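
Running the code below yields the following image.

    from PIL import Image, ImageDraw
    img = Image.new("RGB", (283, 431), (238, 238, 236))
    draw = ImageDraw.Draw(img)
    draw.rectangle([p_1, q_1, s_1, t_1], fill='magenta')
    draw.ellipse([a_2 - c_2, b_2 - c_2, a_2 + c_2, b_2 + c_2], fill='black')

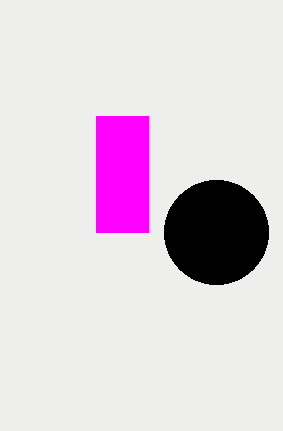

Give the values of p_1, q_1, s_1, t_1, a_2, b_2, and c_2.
p_1 = 96; q_1 = 116; s_1 = 148; t_1 = 232; a_2 = 216; b_2 = 232; c_2 = 52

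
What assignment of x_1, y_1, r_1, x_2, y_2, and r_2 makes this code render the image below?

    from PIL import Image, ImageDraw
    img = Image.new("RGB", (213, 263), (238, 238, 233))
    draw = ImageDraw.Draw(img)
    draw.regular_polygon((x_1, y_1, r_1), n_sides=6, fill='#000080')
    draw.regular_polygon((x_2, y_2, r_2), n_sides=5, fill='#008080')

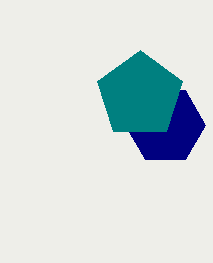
x_1 = 165
y_1 = 125
r_1 = 40
x_2 = 140
y_2 = 95
r_2 = 45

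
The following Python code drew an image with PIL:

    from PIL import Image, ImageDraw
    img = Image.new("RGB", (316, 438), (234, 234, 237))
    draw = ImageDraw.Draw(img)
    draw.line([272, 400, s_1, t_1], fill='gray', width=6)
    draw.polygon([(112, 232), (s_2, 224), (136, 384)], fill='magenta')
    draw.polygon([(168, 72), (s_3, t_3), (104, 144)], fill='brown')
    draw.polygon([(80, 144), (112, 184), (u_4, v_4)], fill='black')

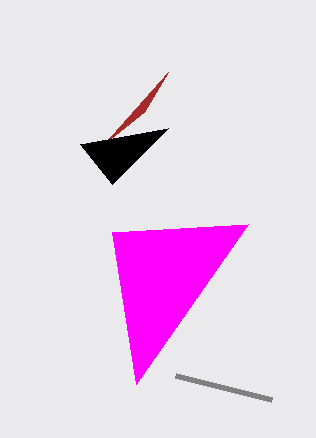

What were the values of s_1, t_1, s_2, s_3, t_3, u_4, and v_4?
s_1 = 176; t_1 = 376; s_2 = 248; s_3 = 144; t_3 = 112; u_4 = 168; v_4 = 128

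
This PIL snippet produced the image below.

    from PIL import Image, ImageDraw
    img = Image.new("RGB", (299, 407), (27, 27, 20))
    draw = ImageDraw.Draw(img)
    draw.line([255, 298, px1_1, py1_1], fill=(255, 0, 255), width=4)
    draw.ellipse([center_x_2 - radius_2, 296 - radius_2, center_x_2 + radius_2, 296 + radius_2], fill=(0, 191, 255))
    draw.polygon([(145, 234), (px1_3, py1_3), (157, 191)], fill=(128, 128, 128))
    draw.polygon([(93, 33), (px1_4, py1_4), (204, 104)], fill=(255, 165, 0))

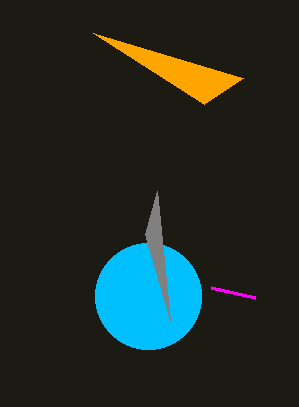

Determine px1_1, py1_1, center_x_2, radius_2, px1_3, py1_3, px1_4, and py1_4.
px1_1 = 211
py1_1 = 288
center_x_2 = 148
radius_2 = 53
px1_3 = 170
py1_3 = 320
px1_4 = 243
py1_4 = 78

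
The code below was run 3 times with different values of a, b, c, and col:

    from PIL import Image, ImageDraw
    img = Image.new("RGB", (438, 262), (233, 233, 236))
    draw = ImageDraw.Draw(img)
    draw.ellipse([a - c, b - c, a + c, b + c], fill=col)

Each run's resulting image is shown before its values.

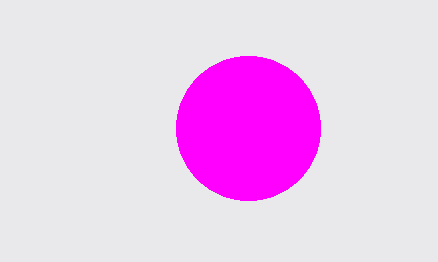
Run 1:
a = 248; b = 128; c = 72; col = 'magenta'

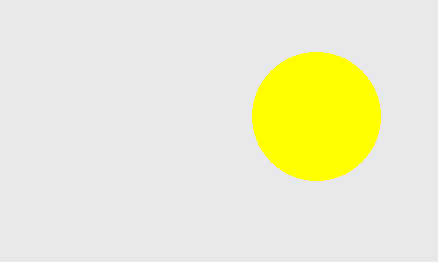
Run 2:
a = 316, b = 116, c = 64, col = 'yellow'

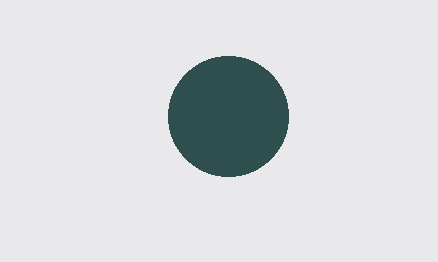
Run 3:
a = 228; b = 116; c = 60; col = 'darkslategray'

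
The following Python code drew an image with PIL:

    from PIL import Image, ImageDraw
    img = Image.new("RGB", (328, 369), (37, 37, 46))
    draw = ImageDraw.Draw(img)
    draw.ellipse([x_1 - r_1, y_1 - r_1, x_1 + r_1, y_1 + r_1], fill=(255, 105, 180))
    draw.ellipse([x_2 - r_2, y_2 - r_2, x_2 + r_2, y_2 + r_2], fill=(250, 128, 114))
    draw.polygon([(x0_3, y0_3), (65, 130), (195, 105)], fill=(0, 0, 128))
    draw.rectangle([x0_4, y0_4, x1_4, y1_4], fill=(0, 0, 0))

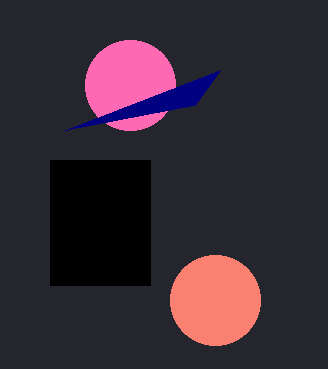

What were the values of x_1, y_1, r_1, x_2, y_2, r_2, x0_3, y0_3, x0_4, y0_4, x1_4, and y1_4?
x_1 = 130
y_1 = 85
r_1 = 45
x_2 = 215
y_2 = 300
r_2 = 45
x0_3 = 220
y0_3 = 70
x0_4 = 50
y0_4 = 160
x1_4 = 150
y1_4 = 285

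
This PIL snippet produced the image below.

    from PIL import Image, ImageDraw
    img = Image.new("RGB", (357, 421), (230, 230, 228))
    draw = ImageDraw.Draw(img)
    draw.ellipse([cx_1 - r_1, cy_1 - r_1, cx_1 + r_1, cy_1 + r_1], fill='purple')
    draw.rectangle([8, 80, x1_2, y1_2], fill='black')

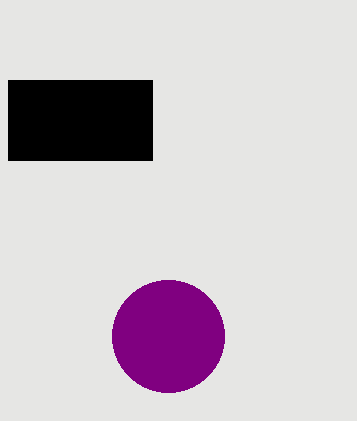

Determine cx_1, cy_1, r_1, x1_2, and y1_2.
cx_1 = 168, cy_1 = 336, r_1 = 56, x1_2 = 152, y1_2 = 160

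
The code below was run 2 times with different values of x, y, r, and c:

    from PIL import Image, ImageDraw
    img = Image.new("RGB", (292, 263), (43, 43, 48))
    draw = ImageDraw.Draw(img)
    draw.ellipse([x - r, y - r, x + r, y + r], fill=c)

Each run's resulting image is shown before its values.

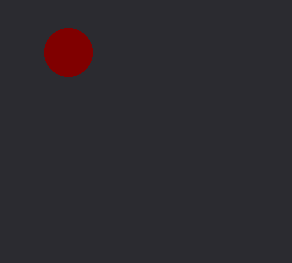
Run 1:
x = 68; y = 52; r = 24; c = 'maroon'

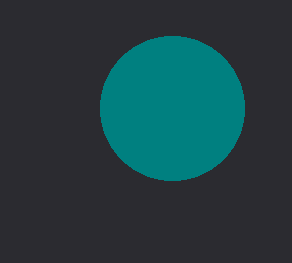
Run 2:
x = 172, y = 108, r = 72, c = 'teal'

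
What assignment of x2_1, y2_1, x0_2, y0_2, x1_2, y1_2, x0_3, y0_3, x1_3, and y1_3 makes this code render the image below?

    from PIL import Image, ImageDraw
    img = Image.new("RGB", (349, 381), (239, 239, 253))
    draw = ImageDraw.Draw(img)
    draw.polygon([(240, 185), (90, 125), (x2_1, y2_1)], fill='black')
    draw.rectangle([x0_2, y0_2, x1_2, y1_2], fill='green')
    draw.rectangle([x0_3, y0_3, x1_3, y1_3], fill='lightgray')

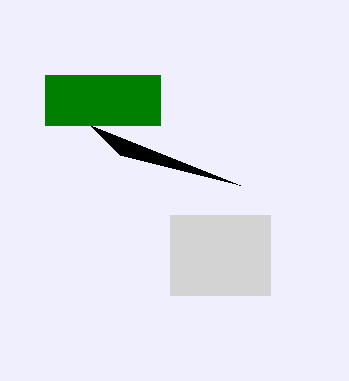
x2_1 = 120
y2_1 = 155
x0_2 = 45
y0_2 = 75
x1_2 = 160
y1_2 = 125
x0_3 = 170
y0_3 = 215
x1_3 = 270
y1_3 = 295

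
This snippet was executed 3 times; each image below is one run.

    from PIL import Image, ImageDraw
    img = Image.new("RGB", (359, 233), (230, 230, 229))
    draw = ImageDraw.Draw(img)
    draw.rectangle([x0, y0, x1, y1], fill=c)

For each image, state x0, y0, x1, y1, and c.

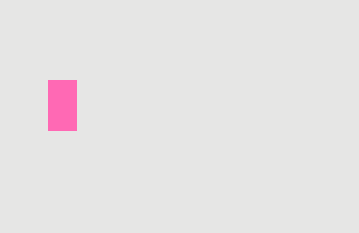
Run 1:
x0 = 48
y0 = 80
x1 = 76
y1 = 130
c = 'hotpink'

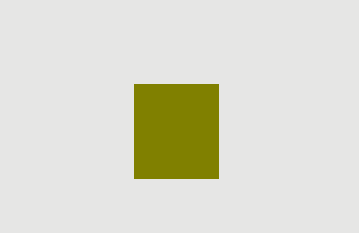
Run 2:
x0 = 134; y0 = 84; x1 = 218; y1 = 178; c = 'olive'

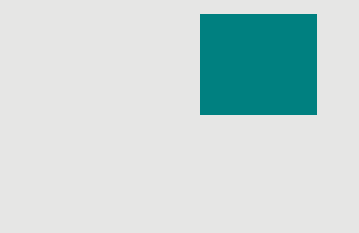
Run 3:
x0 = 200, y0 = 14, x1 = 316, y1 = 114, c = 'teal'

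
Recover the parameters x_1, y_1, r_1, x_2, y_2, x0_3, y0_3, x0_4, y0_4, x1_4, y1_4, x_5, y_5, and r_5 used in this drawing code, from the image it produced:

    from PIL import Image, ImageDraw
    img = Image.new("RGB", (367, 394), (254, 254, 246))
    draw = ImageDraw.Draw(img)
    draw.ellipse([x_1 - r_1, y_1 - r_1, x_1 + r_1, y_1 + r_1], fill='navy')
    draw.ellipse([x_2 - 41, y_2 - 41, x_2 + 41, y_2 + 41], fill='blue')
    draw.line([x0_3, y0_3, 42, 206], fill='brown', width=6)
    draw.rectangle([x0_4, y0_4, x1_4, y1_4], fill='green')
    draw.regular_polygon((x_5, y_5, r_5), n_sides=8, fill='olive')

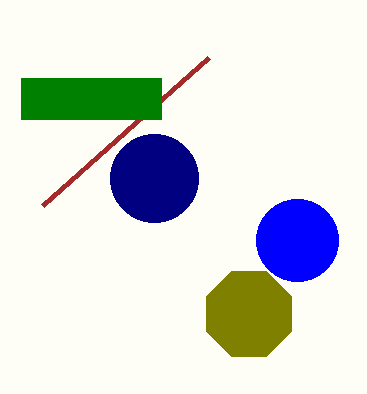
x_1 = 154
y_1 = 178
r_1 = 44
x_2 = 297
y_2 = 240
x0_3 = 208
y0_3 = 58
x0_4 = 21
y0_4 = 78
x1_4 = 161
y1_4 = 119
x_5 = 249
y_5 = 314
r_5 = 46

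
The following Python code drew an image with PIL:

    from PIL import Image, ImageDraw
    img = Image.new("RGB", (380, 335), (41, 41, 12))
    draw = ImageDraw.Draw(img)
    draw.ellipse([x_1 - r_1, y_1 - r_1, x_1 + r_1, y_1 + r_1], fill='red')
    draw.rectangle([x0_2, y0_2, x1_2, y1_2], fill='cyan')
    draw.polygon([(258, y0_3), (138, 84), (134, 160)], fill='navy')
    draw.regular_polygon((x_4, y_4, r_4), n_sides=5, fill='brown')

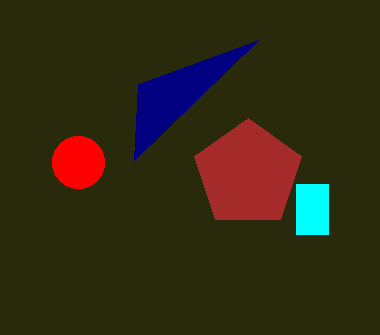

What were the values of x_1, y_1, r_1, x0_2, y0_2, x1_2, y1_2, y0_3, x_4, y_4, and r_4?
x_1 = 78, y_1 = 162, r_1 = 26, x0_2 = 296, y0_2 = 184, x1_2 = 328, y1_2 = 234, y0_3 = 40, x_4 = 248, y_4 = 174, r_4 = 56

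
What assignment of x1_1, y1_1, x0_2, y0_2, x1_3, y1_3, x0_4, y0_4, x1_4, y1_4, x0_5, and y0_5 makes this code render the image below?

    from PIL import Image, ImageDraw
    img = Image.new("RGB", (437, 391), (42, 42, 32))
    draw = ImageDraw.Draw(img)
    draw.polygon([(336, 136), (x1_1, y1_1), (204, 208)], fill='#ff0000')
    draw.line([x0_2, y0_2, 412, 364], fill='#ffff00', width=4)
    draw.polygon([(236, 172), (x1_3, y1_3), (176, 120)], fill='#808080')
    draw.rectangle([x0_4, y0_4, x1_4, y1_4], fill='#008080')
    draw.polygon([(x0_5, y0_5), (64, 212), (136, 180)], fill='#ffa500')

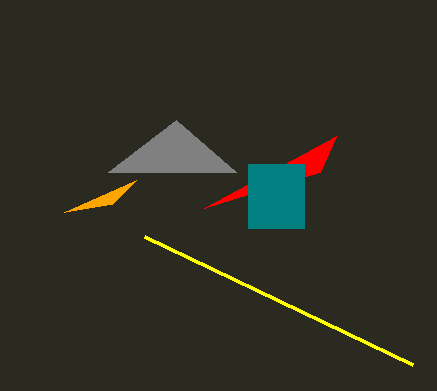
x1_1 = 320
y1_1 = 172
x0_2 = 144
y0_2 = 236
x1_3 = 108
y1_3 = 172
x0_4 = 248
y0_4 = 164
x1_4 = 304
y1_4 = 228
x0_5 = 112
y0_5 = 204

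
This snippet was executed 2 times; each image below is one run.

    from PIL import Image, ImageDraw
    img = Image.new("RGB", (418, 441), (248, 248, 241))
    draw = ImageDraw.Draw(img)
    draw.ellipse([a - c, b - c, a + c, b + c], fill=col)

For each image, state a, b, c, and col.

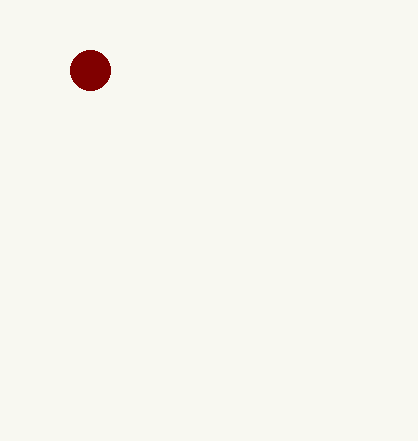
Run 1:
a = 90, b = 70, c = 20, col = 'maroon'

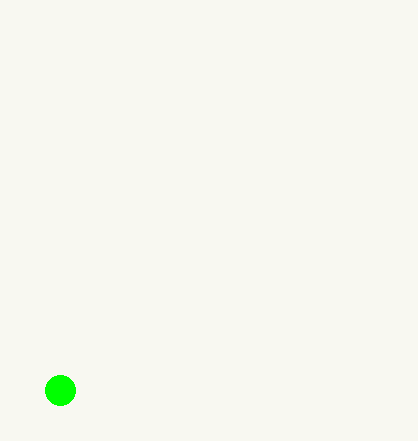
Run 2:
a = 60; b = 390; c = 15; col = 'lime'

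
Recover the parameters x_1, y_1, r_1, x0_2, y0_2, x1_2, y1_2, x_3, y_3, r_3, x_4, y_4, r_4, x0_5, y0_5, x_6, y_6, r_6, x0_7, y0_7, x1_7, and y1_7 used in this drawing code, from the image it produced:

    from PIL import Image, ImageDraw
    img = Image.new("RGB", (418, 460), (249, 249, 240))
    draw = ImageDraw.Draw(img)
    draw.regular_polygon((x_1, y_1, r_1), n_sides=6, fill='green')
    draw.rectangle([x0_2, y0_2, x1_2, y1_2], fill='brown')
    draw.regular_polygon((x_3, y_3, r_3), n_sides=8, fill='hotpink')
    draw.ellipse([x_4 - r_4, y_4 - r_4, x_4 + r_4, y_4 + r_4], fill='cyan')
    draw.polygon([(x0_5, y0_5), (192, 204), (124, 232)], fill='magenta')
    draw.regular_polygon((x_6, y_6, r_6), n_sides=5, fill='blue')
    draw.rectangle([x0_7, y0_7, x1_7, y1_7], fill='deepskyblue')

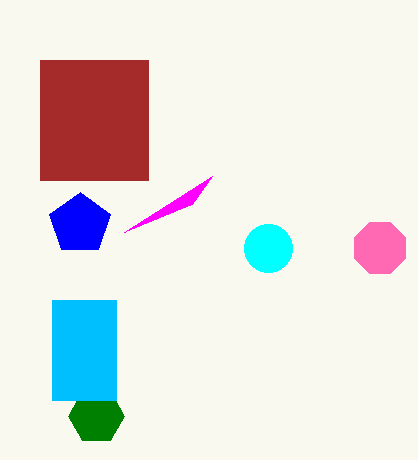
x_1 = 96; y_1 = 416; r_1 = 28; x0_2 = 40; y0_2 = 60; x1_2 = 148; y1_2 = 180; x_3 = 380; y_3 = 248; r_3 = 28; x_4 = 268; y_4 = 248; r_4 = 24; x0_5 = 212; y0_5 = 176; x_6 = 80; y_6 = 224; r_6 = 32; x0_7 = 52; y0_7 = 300; x1_7 = 116; y1_7 = 400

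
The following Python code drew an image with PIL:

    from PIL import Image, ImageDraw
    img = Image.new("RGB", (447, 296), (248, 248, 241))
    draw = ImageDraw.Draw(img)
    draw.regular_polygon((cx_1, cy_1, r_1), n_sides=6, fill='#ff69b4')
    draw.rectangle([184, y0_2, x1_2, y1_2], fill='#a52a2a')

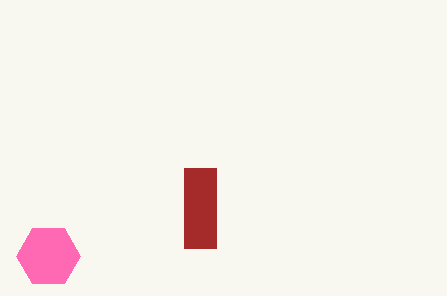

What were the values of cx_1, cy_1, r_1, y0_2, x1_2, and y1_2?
cx_1 = 48, cy_1 = 256, r_1 = 32, y0_2 = 168, x1_2 = 216, y1_2 = 248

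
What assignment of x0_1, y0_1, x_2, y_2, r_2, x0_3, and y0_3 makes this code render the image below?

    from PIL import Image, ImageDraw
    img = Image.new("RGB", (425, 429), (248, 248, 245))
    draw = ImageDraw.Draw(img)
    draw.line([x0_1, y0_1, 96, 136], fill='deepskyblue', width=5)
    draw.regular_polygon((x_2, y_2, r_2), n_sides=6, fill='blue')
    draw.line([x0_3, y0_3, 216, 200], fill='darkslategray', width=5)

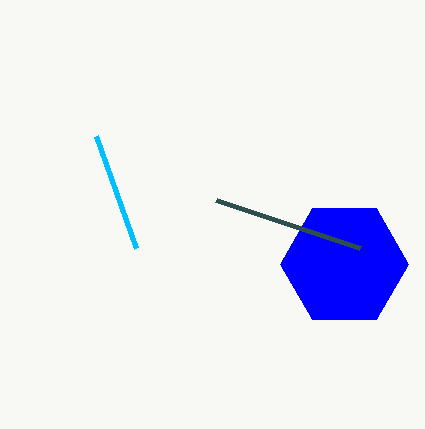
x0_1 = 136
y0_1 = 248
x_2 = 344
y_2 = 264
r_2 = 64
x0_3 = 360
y0_3 = 248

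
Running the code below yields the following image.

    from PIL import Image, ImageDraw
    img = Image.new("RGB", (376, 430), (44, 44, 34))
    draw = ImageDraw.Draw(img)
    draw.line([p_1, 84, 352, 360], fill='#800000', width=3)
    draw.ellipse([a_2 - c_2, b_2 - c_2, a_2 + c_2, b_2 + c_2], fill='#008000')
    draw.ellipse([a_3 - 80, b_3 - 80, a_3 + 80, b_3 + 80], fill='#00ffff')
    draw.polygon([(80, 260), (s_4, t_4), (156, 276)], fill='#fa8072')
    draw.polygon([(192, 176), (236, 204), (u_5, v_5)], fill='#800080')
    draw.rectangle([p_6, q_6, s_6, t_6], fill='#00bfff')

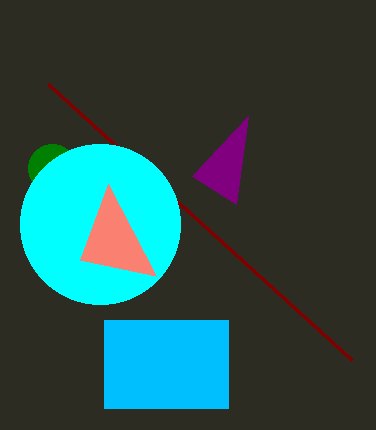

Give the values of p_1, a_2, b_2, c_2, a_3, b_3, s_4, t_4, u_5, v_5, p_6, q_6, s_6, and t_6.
p_1 = 48
a_2 = 52
b_2 = 168
c_2 = 24
a_3 = 100
b_3 = 224
s_4 = 108
t_4 = 184
u_5 = 248
v_5 = 116
p_6 = 104
q_6 = 320
s_6 = 228
t_6 = 408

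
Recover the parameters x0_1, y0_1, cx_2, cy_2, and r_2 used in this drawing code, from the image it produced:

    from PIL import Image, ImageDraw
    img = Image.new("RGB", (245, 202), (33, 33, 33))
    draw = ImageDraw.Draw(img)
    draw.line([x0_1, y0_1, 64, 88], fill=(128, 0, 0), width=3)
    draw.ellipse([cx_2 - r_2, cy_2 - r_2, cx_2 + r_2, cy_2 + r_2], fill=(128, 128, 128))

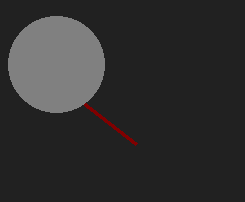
x0_1 = 136, y0_1 = 144, cx_2 = 56, cy_2 = 64, r_2 = 48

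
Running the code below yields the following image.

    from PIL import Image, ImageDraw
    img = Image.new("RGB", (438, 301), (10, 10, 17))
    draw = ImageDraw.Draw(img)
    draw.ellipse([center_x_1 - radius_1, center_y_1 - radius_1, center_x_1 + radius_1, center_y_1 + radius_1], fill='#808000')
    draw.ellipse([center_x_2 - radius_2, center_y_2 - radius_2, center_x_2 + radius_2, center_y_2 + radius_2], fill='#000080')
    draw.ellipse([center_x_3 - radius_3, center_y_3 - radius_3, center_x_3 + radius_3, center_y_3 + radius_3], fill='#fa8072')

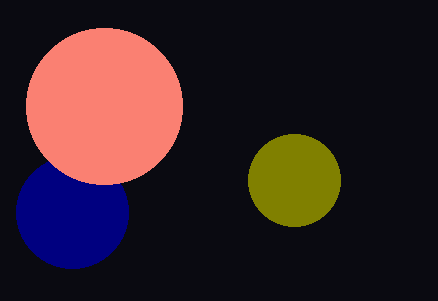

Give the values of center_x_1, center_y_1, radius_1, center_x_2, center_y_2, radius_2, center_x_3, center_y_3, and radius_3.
center_x_1 = 294, center_y_1 = 180, radius_1 = 46, center_x_2 = 72, center_y_2 = 212, radius_2 = 56, center_x_3 = 104, center_y_3 = 106, radius_3 = 78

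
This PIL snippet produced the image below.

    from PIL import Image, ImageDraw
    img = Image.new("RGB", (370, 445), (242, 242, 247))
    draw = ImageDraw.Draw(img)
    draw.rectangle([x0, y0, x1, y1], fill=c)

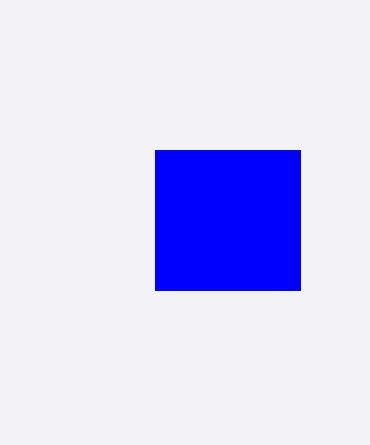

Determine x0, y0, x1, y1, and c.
x0 = 155
y0 = 150
x1 = 300
y1 = 290
c = 'blue'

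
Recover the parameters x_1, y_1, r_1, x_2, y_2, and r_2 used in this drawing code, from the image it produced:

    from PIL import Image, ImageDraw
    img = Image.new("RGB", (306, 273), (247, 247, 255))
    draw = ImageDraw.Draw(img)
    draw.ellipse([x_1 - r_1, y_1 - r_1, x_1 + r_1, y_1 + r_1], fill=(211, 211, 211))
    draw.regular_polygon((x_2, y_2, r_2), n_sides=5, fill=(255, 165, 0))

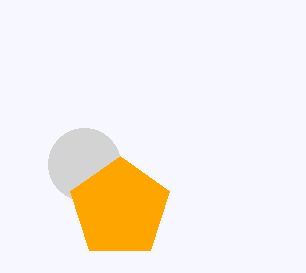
x_1 = 84; y_1 = 164; r_1 = 36; x_2 = 120; y_2 = 208; r_2 = 52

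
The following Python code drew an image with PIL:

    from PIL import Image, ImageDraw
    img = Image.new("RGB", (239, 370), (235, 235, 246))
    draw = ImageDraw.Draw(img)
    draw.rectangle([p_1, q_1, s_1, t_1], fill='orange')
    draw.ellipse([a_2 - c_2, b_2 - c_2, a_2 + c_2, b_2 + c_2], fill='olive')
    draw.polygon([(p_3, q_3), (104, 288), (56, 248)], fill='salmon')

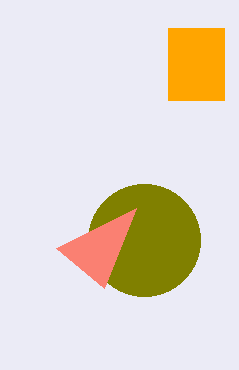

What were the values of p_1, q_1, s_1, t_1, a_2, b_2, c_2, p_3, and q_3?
p_1 = 168, q_1 = 28, s_1 = 224, t_1 = 100, a_2 = 144, b_2 = 240, c_2 = 56, p_3 = 136, q_3 = 208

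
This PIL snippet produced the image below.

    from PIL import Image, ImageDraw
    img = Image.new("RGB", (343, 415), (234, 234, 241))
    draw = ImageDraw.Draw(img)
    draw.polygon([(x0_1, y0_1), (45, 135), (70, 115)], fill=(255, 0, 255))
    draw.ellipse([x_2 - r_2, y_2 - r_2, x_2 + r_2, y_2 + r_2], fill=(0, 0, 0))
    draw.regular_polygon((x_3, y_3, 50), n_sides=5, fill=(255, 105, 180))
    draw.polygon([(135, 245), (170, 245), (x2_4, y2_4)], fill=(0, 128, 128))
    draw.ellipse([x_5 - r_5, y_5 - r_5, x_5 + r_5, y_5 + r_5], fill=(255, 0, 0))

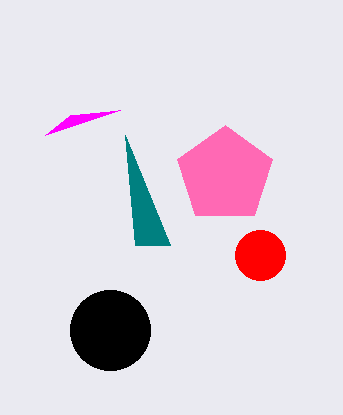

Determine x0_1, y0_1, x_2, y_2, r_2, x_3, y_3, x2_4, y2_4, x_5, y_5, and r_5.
x0_1 = 120; y0_1 = 110; x_2 = 110; y_2 = 330; r_2 = 40; x_3 = 225; y_3 = 175; x2_4 = 125; y2_4 = 135; x_5 = 260; y_5 = 255; r_5 = 25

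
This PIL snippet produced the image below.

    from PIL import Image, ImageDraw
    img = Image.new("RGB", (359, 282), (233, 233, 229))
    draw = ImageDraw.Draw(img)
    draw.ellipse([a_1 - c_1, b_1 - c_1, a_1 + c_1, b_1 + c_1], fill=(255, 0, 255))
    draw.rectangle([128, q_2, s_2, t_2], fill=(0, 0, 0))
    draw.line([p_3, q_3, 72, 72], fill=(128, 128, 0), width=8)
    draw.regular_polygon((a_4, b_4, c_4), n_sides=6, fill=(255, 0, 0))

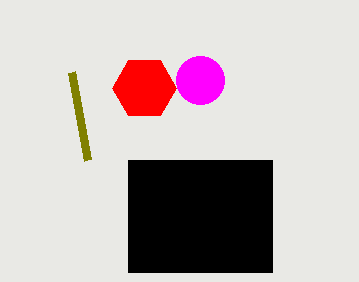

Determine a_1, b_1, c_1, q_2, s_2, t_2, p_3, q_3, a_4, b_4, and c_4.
a_1 = 200, b_1 = 80, c_1 = 24, q_2 = 160, s_2 = 272, t_2 = 272, p_3 = 88, q_3 = 160, a_4 = 144, b_4 = 88, c_4 = 32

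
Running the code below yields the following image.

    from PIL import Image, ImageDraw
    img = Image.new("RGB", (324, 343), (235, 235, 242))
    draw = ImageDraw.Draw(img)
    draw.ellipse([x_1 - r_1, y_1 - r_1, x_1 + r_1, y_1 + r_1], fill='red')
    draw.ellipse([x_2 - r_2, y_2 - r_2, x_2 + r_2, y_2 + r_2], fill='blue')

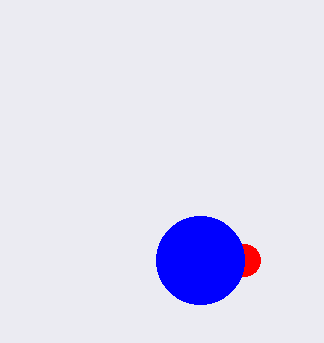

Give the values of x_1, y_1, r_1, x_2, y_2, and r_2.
x_1 = 244, y_1 = 260, r_1 = 16, x_2 = 200, y_2 = 260, r_2 = 44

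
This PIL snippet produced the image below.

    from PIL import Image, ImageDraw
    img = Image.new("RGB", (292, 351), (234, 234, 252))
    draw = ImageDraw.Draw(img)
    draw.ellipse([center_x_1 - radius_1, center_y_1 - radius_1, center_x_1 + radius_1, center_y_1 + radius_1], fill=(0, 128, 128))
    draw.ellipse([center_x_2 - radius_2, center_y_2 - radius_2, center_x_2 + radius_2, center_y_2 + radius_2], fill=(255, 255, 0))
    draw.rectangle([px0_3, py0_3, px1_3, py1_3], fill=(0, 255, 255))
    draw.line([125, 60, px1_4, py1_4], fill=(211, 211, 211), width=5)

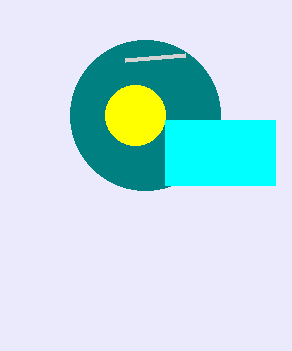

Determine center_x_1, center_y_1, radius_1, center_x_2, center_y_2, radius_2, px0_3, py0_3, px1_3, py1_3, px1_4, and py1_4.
center_x_1 = 145, center_y_1 = 115, radius_1 = 75, center_x_2 = 135, center_y_2 = 115, radius_2 = 30, px0_3 = 165, py0_3 = 120, px1_3 = 275, py1_3 = 185, px1_4 = 185, py1_4 = 55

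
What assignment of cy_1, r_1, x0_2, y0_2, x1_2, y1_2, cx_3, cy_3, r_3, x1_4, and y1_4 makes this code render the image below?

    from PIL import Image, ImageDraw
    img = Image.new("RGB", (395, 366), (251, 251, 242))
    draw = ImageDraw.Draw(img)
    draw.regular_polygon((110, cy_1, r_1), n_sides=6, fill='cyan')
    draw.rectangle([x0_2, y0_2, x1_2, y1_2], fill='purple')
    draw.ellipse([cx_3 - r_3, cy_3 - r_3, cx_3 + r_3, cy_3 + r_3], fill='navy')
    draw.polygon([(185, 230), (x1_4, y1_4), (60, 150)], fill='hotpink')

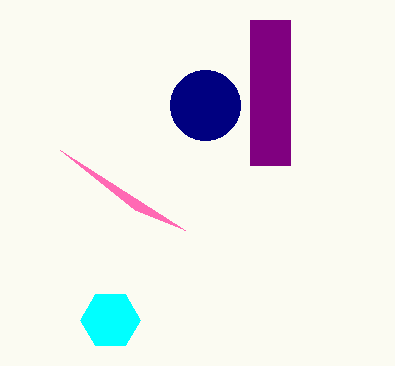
cy_1 = 320, r_1 = 30, x0_2 = 250, y0_2 = 20, x1_2 = 290, y1_2 = 165, cx_3 = 205, cy_3 = 105, r_3 = 35, x1_4 = 135, y1_4 = 210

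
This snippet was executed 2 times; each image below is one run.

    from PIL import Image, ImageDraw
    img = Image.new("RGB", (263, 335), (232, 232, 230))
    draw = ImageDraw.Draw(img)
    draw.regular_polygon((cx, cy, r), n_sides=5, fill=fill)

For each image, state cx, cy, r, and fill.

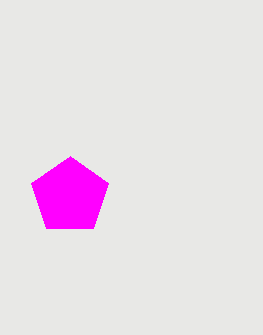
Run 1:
cx = 70; cy = 196; r = 40; fill = 'magenta'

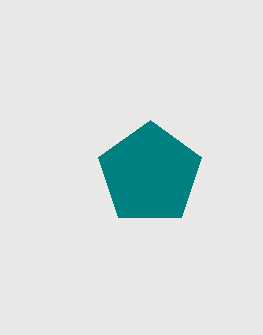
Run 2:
cx = 150, cy = 174, r = 54, fill = 'teal'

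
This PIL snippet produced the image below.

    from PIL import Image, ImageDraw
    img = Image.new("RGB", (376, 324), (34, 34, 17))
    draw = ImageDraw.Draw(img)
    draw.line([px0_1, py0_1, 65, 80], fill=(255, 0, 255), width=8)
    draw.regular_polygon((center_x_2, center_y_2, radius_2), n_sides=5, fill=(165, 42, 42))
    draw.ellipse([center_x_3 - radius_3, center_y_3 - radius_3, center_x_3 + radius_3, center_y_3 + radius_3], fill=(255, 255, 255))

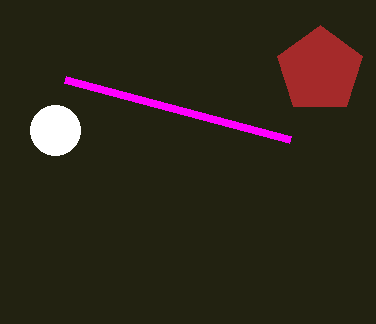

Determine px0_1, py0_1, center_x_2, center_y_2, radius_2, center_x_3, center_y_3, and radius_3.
px0_1 = 290; py0_1 = 140; center_x_2 = 320; center_y_2 = 70; radius_2 = 45; center_x_3 = 55; center_y_3 = 130; radius_3 = 25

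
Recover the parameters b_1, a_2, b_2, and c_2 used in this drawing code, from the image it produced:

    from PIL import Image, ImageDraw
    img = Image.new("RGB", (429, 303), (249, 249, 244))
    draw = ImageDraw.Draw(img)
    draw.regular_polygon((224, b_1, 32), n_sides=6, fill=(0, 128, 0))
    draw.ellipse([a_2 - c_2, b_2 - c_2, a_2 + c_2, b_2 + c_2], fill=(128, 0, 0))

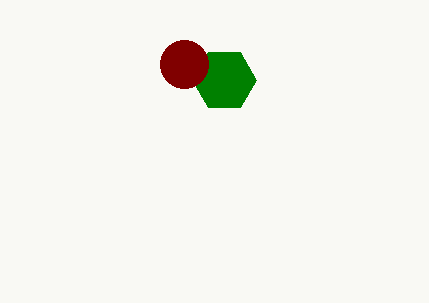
b_1 = 80
a_2 = 184
b_2 = 64
c_2 = 24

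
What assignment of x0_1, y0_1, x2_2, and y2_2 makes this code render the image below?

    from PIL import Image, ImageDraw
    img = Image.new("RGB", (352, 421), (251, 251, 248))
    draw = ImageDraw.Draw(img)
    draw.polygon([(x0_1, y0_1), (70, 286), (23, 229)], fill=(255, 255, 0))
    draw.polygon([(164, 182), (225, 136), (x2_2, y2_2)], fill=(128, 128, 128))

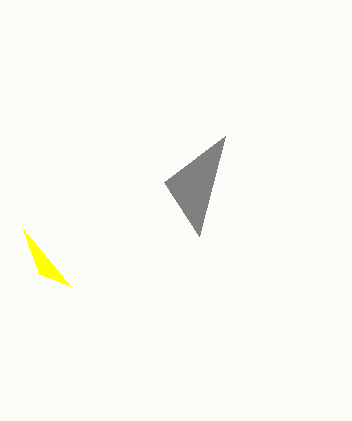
x0_1 = 39; y0_1 = 274; x2_2 = 199; y2_2 = 236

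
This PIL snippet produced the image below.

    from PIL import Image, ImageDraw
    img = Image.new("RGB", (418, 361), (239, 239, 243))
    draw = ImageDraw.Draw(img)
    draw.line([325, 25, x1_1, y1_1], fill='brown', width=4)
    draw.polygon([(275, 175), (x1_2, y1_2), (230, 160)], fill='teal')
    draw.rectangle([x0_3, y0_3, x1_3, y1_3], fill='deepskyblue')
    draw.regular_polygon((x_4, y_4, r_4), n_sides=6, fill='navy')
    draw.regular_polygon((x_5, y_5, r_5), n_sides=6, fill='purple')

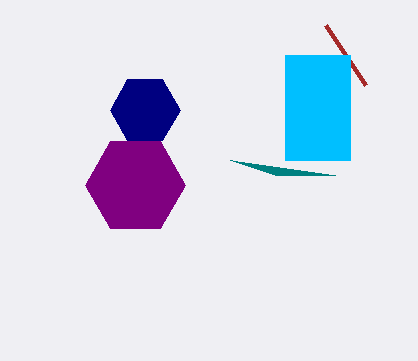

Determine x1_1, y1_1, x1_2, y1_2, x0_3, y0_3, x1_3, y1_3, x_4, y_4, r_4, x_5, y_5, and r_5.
x1_1 = 365
y1_1 = 85
x1_2 = 335
y1_2 = 175
x0_3 = 285
y0_3 = 55
x1_3 = 350
y1_3 = 160
x_4 = 145
y_4 = 110
r_4 = 35
x_5 = 135
y_5 = 185
r_5 = 50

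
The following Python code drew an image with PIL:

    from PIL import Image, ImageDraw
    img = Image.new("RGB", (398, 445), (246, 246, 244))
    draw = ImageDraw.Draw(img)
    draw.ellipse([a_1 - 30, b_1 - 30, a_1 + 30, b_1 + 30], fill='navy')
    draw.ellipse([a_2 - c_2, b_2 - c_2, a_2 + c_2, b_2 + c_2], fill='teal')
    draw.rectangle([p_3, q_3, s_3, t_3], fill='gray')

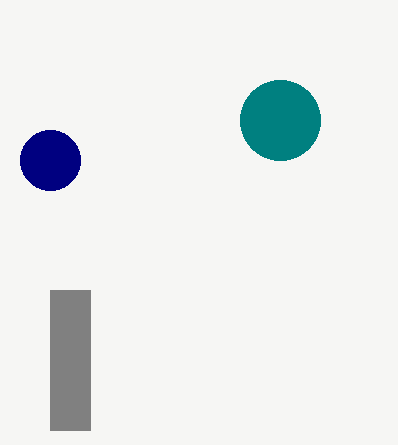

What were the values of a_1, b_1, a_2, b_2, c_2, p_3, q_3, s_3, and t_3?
a_1 = 50, b_1 = 160, a_2 = 280, b_2 = 120, c_2 = 40, p_3 = 50, q_3 = 290, s_3 = 90, t_3 = 430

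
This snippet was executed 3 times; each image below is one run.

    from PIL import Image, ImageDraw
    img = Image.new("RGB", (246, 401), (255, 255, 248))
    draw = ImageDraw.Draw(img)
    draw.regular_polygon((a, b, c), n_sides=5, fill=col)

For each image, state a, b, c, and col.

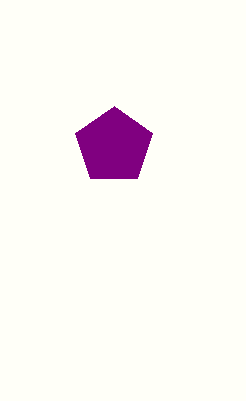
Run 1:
a = 114, b = 146, c = 40, col = 'purple'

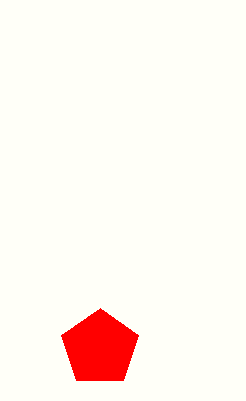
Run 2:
a = 100
b = 348
c = 40
col = 'red'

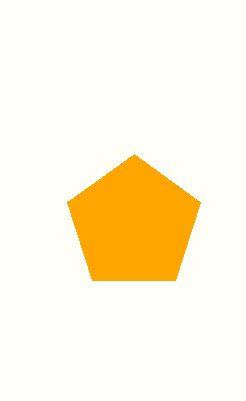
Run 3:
a = 134; b = 224; c = 70; col = 'orange'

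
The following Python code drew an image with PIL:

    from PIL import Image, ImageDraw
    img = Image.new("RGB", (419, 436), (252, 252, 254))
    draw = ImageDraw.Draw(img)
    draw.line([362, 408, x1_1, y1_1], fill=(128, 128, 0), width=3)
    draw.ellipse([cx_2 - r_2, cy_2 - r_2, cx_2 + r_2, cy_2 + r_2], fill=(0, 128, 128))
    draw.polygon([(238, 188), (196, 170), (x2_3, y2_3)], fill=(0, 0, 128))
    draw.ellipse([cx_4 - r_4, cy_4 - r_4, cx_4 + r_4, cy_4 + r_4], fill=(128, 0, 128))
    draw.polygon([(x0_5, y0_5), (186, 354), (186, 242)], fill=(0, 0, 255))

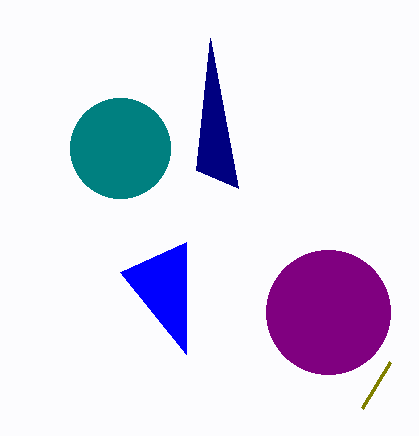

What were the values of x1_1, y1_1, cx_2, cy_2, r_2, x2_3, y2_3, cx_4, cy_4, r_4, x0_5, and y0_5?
x1_1 = 390; y1_1 = 362; cx_2 = 120; cy_2 = 148; r_2 = 50; x2_3 = 210; y2_3 = 38; cx_4 = 328; cy_4 = 312; r_4 = 62; x0_5 = 120; y0_5 = 272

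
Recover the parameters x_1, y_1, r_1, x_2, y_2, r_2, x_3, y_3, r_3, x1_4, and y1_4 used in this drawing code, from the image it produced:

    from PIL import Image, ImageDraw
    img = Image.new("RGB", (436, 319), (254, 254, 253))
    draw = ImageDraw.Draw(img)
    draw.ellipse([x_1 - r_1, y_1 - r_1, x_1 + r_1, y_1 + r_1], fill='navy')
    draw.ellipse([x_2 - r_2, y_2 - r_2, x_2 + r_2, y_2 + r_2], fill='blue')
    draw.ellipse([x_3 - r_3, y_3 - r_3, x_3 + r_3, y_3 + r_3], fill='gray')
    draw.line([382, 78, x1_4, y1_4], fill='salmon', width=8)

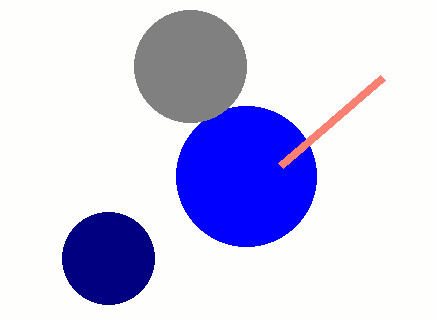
x_1 = 108, y_1 = 258, r_1 = 46, x_2 = 246, y_2 = 176, r_2 = 70, x_3 = 190, y_3 = 66, r_3 = 56, x1_4 = 280, y1_4 = 166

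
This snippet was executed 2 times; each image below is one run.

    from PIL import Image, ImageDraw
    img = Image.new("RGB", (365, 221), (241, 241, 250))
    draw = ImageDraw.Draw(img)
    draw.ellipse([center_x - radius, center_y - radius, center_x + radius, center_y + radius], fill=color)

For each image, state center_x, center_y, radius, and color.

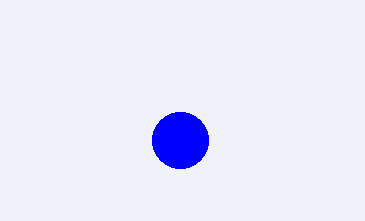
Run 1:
center_x = 180, center_y = 140, radius = 28, color = 'blue'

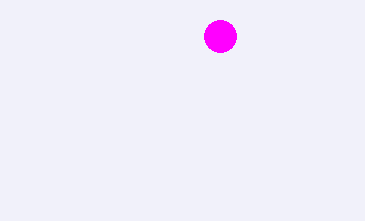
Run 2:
center_x = 220, center_y = 36, radius = 16, color = 'magenta'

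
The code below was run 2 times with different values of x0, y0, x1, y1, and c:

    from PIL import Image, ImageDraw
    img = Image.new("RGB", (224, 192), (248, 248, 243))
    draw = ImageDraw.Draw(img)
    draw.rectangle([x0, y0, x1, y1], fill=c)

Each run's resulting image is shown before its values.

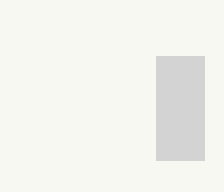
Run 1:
x0 = 156
y0 = 56
x1 = 204
y1 = 160
c = 'lightgray'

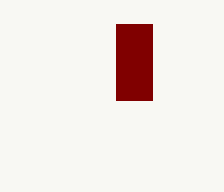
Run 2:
x0 = 116
y0 = 24
x1 = 152
y1 = 100
c = 'maroon'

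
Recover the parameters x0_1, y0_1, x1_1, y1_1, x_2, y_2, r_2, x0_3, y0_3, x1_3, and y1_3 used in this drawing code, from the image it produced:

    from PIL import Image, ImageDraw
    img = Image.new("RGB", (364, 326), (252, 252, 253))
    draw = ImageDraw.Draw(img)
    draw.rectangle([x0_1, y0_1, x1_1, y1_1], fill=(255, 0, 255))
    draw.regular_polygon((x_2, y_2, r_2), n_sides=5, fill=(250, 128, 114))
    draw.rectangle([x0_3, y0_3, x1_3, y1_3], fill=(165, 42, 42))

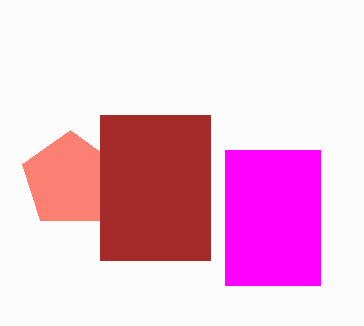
x0_1 = 225; y0_1 = 150; x1_1 = 320; y1_1 = 285; x_2 = 70; y_2 = 180; r_2 = 50; x0_3 = 100; y0_3 = 115; x1_3 = 210; y1_3 = 260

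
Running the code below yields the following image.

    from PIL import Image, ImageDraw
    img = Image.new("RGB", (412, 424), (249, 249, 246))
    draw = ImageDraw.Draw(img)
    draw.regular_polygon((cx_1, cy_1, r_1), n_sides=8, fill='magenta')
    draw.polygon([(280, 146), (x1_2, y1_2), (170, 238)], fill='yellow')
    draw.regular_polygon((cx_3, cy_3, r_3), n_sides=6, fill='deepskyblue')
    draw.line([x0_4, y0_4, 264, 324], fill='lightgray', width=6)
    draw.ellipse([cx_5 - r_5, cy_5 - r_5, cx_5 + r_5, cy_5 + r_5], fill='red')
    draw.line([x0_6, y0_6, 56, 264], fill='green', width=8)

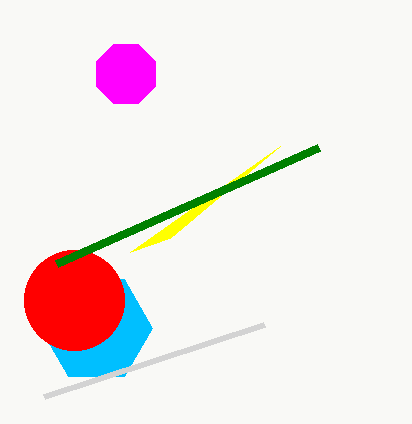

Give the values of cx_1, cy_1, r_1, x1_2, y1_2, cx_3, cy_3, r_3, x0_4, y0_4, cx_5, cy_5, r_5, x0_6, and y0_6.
cx_1 = 126, cy_1 = 74, r_1 = 32, x1_2 = 130, y1_2 = 252, cx_3 = 96, cy_3 = 328, r_3 = 56, x0_4 = 44, y0_4 = 396, cx_5 = 74, cy_5 = 300, r_5 = 50, x0_6 = 318, y0_6 = 148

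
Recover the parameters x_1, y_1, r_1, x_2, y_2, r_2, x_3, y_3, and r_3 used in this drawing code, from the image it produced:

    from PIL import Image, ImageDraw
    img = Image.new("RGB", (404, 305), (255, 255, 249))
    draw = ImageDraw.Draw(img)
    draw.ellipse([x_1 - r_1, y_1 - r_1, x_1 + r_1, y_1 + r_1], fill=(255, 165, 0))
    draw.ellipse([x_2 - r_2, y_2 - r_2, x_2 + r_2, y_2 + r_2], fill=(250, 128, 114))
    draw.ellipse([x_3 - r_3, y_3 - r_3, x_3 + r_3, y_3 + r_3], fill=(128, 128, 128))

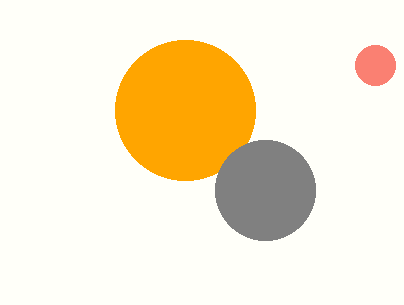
x_1 = 185; y_1 = 110; r_1 = 70; x_2 = 375; y_2 = 65; r_2 = 20; x_3 = 265; y_3 = 190; r_3 = 50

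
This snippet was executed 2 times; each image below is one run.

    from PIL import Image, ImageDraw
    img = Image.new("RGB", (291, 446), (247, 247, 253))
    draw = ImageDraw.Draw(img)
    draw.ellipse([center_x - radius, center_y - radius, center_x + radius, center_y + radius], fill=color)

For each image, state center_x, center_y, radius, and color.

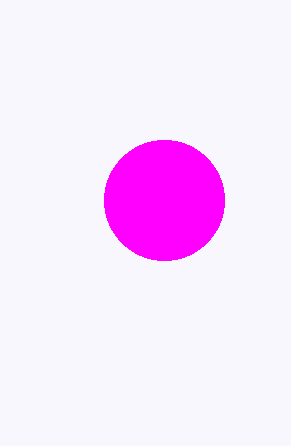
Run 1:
center_x = 164; center_y = 200; radius = 60; color = 'magenta'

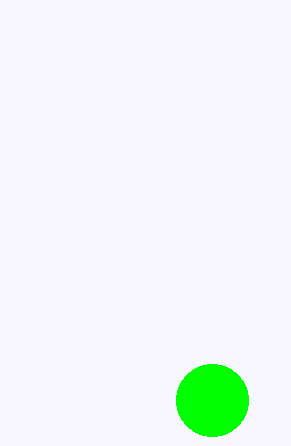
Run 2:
center_x = 212, center_y = 400, radius = 36, color = 'lime'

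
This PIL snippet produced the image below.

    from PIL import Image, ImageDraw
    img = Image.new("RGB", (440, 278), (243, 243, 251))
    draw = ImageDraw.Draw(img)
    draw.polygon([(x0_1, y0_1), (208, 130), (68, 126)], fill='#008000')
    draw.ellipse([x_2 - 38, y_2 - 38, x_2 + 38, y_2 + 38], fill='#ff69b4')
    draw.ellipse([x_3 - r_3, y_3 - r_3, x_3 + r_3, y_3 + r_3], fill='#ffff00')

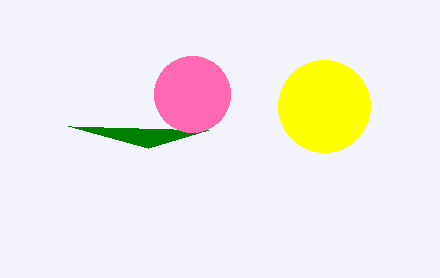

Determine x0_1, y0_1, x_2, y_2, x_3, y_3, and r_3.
x0_1 = 148; y0_1 = 148; x_2 = 192; y_2 = 94; x_3 = 324; y_3 = 106; r_3 = 46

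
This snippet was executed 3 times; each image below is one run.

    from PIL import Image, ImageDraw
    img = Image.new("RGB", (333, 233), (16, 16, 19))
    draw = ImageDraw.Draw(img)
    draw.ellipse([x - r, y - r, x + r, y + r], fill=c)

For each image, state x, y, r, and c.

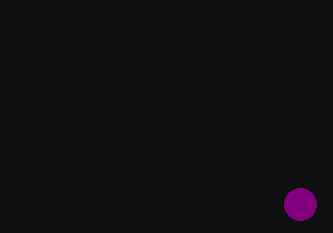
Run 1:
x = 300, y = 204, r = 16, c = 'purple'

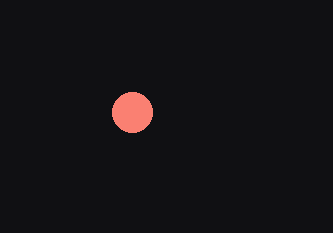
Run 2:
x = 132
y = 112
r = 20
c = 'salmon'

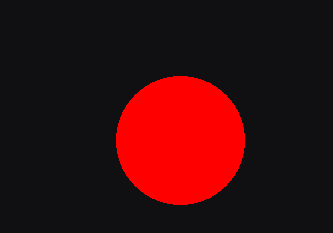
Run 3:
x = 180; y = 140; r = 64; c = 'red'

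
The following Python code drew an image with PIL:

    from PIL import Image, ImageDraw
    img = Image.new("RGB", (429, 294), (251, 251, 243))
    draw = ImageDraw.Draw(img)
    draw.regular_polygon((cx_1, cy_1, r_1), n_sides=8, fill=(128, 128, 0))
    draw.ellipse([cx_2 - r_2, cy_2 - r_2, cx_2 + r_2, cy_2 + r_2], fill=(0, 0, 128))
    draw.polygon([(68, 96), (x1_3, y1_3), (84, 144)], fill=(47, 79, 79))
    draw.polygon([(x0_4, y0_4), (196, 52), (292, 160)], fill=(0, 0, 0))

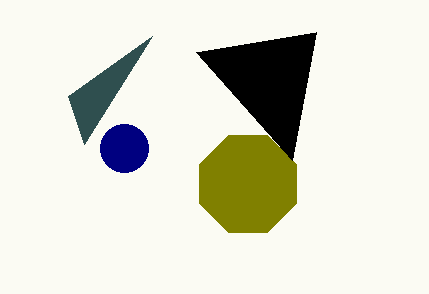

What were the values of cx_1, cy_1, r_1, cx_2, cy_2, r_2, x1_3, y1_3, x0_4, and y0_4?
cx_1 = 248
cy_1 = 184
r_1 = 52
cx_2 = 124
cy_2 = 148
r_2 = 24
x1_3 = 152
y1_3 = 36
x0_4 = 316
y0_4 = 32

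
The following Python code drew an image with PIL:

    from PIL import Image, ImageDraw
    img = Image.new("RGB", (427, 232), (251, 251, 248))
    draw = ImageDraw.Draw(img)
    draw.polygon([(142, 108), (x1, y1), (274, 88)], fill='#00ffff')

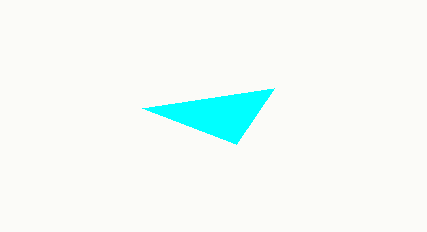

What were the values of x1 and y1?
x1 = 236, y1 = 144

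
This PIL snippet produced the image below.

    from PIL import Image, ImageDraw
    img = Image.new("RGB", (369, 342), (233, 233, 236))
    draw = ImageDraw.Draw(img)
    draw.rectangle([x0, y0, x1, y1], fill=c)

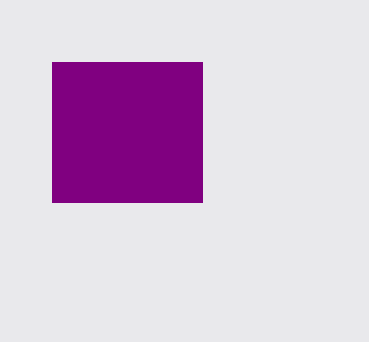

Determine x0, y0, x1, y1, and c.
x0 = 52, y0 = 62, x1 = 202, y1 = 202, c = 'purple'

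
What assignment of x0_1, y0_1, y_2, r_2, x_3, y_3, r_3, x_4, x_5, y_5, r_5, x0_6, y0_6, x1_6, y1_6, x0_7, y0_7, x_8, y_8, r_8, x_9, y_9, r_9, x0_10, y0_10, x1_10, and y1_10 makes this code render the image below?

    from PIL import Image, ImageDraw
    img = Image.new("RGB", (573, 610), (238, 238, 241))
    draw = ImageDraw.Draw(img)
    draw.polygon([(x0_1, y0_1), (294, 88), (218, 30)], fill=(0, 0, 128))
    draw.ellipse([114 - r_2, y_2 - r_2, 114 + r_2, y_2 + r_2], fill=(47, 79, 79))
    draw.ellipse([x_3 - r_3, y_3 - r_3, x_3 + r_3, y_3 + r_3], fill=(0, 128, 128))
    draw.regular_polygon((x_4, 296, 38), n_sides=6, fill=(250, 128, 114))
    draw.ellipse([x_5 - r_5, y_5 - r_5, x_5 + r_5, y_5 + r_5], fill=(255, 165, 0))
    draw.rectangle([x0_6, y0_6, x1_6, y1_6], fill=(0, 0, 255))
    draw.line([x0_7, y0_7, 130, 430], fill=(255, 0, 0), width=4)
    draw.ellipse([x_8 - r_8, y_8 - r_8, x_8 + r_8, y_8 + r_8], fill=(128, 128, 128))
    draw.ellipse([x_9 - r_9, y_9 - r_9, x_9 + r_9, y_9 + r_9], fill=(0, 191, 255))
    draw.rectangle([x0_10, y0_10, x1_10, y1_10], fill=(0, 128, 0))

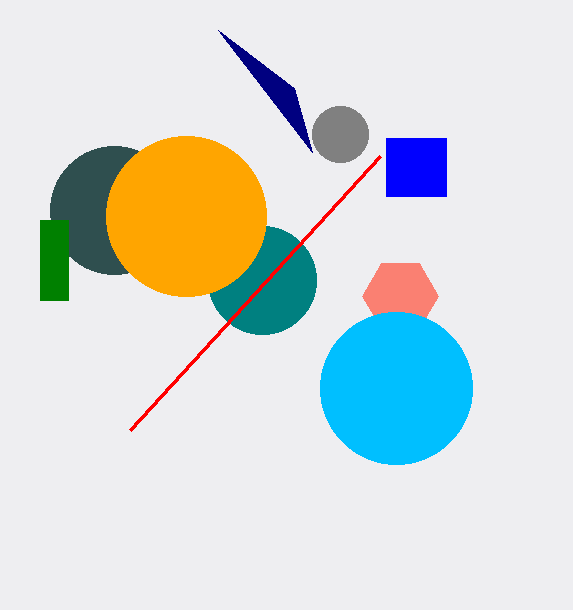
x0_1 = 312; y0_1 = 152; y_2 = 210; r_2 = 64; x_3 = 262; y_3 = 280; r_3 = 54; x_4 = 400; x_5 = 186; y_5 = 216; r_5 = 80; x0_6 = 386; y0_6 = 138; x1_6 = 446; y1_6 = 196; x0_7 = 380; y0_7 = 156; x_8 = 340; y_8 = 134; r_8 = 28; x_9 = 396; y_9 = 388; r_9 = 76; x0_10 = 40; y0_10 = 220; x1_10 = 68; y1_10 = 300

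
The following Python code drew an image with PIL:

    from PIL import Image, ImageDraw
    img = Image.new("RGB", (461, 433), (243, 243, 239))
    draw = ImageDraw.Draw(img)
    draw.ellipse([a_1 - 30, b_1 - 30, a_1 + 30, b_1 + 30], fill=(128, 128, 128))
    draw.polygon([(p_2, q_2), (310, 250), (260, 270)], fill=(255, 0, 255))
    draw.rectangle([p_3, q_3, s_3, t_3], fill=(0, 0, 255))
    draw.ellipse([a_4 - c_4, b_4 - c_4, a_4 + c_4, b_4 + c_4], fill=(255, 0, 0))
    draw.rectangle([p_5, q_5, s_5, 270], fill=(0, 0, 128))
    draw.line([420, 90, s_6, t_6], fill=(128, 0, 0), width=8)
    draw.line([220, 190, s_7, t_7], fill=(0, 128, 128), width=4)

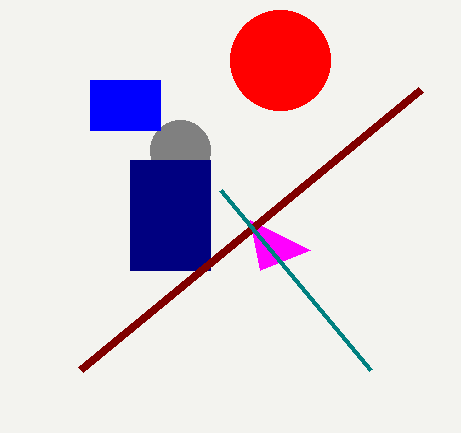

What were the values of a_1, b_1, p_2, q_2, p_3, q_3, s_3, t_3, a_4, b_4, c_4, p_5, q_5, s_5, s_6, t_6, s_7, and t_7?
a_1 = 180; b_1 = 150; p_2 = 250; q_2 = 220; p_3 = 90; q_3 = 80; s_3 = 160; t_3 = 130; a_4 = 280; b_4 = 60; c_4 = 50; p_5 = 130; q_5 = 160; s_5 = 210; s_6 = 80; t_6 = 370; s_7 = 370; t_7 = 370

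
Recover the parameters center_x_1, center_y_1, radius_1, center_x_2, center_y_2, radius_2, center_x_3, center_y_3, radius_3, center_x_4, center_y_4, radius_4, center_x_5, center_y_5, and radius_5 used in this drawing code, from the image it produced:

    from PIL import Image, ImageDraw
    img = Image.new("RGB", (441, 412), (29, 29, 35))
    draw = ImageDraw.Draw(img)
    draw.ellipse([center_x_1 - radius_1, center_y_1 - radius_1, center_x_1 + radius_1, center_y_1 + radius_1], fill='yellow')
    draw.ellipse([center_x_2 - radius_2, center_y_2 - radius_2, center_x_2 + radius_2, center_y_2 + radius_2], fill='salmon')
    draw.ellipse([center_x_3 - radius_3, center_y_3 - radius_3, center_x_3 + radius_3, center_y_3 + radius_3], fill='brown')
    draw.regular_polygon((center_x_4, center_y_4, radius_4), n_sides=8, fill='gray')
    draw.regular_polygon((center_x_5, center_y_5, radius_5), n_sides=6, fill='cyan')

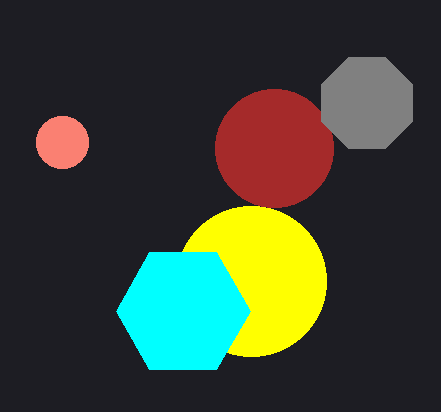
center_x_1 = 251, center_y_1 = 281, radius_1 = 75, center_x_2 = 62, center_y_2 = 142, radius_2 = 26, center_x_3 = 274, center_y_3 = 148, radius_3 = 59, center_x_4 = 367, center_y_4 = 103, radius_4 = 49, center_x_5 = 183, center_y_5 = 311, radius_5 = 67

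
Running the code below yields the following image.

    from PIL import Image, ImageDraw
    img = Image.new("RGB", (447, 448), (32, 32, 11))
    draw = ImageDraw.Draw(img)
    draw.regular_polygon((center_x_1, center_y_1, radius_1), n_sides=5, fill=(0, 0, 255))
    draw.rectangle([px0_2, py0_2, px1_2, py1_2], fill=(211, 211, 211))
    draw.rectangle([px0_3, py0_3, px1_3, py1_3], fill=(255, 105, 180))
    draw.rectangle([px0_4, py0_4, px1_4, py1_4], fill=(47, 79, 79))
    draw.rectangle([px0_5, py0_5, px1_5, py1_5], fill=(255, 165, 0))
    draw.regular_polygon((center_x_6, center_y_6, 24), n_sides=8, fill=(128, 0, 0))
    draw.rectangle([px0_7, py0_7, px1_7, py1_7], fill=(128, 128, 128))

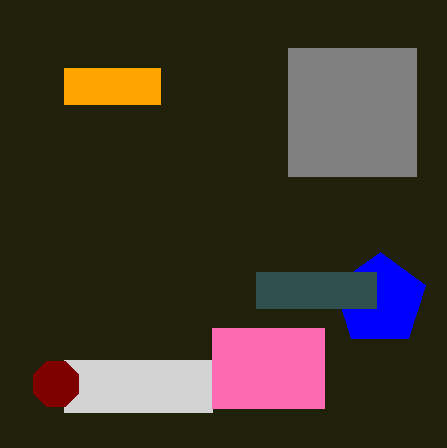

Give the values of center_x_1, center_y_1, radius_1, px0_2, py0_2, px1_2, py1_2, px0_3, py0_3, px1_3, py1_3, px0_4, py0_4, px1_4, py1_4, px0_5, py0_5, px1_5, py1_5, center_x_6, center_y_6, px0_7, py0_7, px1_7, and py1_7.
center_x_1 = 380
center_y_1 = 300
radius_1 = 48
px0_2 = 64
py0_2 = 360
px1_2 = 212
py1_2 = 412
px0_3 = 212
py0_3 = 328
px1_3 = 324
py1_3 = 408
px0_4 = 256
py0_4 = 272
px1_4 = 376
py1_4 = 308
px0_5 = 64
py0_5 = 68
px1_5 = 160
py1_5 = 104
center_x_6 = 56
center_y_6 = 384
px0_7 = 288
py0_7 = 48
px1_7 = 416
py1_7 = 176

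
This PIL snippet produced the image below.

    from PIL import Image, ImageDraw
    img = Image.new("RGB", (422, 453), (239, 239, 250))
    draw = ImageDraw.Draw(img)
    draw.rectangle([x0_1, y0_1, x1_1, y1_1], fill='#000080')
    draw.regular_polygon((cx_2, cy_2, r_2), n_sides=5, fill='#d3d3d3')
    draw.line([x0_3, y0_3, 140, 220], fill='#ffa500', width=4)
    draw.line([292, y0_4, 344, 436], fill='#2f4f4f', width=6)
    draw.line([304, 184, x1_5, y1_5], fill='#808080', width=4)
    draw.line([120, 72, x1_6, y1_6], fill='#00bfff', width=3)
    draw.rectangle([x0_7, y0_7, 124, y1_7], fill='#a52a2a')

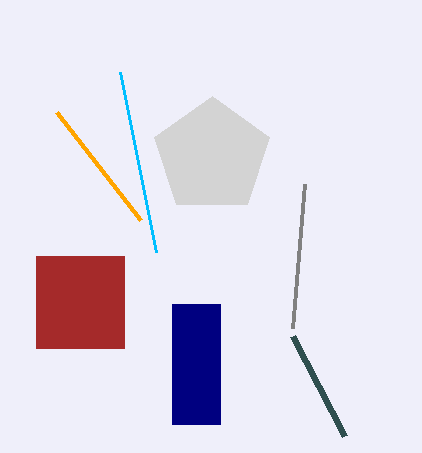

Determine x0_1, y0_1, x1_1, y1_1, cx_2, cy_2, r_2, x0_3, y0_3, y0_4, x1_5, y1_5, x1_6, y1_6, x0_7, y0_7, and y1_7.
x0_1 = 172; y0_1 = 304; x1_1 = 220; y1_1 = 424; cx_2 = 212; cy_2 = 156; r_2 = 60; x0_3 = 56; y0_3 = 112; y0_4 = 336; x1_5 = 292; y1_5 = 328; x1_6 = 156; y1_6 = 252; x0_7 = 36; y0_7 = 256; y1_7 = 348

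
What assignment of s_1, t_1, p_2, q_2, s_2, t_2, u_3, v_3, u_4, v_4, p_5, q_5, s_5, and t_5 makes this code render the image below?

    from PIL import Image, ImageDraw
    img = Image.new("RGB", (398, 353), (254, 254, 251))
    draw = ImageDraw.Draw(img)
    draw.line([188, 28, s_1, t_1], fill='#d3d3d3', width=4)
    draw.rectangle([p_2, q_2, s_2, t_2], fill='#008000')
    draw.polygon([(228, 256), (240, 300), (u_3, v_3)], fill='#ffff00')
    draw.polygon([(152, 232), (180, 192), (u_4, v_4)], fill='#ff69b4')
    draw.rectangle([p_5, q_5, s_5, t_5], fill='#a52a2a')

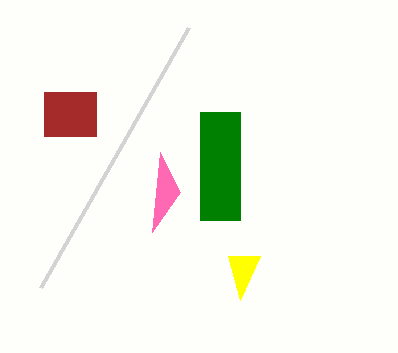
s_1 = 40; t_1 = 288; p_2 = 200; q_2 = 112; s_2 = 240; t_2 = 220; u_3 = 260; v_3 = 256; u_4 = 160; v_4 = 152; p_5 = 44; q_5 = 92; s_5 = 96; t_5 = 136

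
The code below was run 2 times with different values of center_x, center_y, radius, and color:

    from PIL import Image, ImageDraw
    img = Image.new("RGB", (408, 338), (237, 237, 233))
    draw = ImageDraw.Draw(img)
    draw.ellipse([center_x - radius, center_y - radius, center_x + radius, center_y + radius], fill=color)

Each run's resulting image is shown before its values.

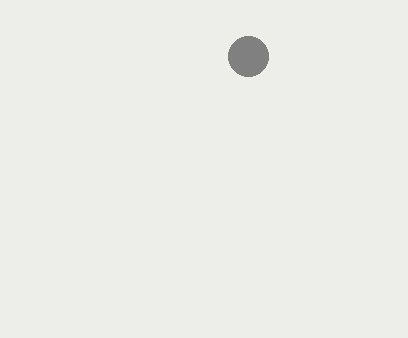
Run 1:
center_x = 248, center_y = 56, radius = 20, color = 'gray'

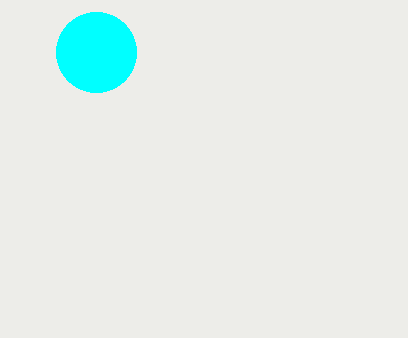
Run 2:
center_x = 96
center_y = 52
radius = 40
color = 'cyan'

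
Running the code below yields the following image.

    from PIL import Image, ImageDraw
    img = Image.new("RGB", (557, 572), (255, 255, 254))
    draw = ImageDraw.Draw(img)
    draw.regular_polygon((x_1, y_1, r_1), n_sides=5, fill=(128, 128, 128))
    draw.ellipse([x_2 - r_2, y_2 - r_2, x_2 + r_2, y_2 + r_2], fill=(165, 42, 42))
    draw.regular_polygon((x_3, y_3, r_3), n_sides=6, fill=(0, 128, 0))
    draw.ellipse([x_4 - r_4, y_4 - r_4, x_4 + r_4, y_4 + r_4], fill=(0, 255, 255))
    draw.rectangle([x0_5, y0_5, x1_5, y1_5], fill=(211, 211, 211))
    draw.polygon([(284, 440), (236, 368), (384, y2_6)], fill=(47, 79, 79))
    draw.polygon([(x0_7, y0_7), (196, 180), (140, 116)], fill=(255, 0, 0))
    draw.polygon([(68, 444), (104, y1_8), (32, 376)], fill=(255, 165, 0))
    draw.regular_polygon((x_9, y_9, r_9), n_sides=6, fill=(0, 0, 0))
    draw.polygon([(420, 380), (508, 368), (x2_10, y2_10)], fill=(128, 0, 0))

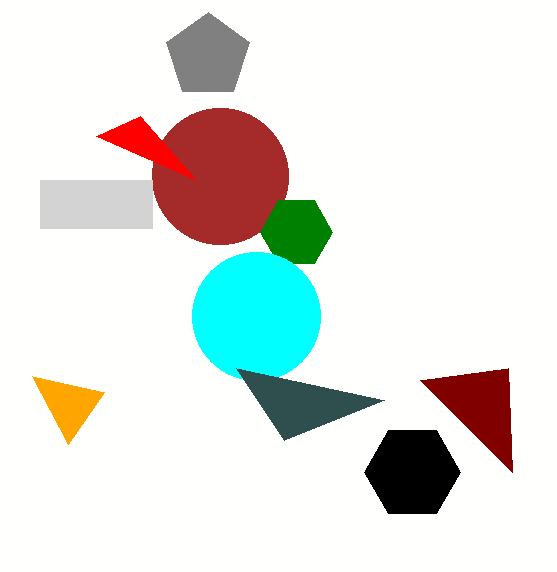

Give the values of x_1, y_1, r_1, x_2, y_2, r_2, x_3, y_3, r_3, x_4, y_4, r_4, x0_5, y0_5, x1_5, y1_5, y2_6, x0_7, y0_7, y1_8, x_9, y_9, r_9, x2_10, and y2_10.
x_1 = 208, y_1 = 56, r_1 = 44, x_2 = 220, y_2 = 176, r_2 = 68, x_3 = 296, y_3 = 232, r_3 = 36, x_4 = 256, y_4 = 316, r_4 = 64, x0_5 = 40, y0_5 = 180, x1_5 = 152, y1_5 = 228, y2_6 = 400, x0_7 = 96, y0_7 = 136, y1_8 = 392, x_9 = 412, y_9 = 472, r_9 = 48, x2_10 = 512, y2_10 = 472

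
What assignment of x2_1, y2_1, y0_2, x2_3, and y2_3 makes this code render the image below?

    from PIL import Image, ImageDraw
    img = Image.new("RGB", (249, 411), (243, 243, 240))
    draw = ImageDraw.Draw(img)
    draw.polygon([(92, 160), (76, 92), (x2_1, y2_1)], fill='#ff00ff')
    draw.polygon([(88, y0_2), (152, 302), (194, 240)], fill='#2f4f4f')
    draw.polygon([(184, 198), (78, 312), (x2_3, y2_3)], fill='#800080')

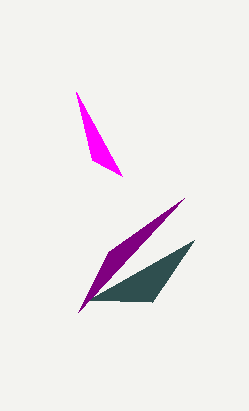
x2_1 = 122; y2_1 = 176; y0_2 = 300; x2_3 = 108; y2_3 = 252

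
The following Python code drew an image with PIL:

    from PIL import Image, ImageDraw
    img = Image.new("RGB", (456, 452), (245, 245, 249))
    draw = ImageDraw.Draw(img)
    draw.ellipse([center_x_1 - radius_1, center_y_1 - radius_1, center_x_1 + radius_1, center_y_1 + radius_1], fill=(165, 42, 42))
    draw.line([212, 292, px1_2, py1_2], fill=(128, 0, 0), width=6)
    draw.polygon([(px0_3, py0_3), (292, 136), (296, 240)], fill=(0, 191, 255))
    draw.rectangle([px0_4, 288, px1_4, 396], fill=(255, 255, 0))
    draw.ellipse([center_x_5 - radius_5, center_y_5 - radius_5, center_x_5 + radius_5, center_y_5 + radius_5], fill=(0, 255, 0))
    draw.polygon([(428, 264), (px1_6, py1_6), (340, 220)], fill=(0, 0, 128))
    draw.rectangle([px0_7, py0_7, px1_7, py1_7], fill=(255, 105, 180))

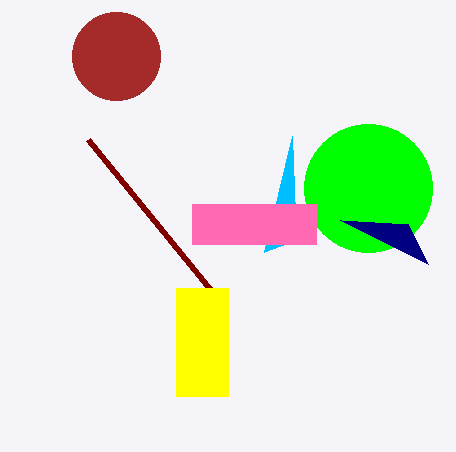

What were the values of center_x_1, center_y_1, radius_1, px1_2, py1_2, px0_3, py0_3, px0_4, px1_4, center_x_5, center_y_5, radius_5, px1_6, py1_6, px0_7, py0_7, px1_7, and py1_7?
center_x_1 = 116
center_y_1 = 56
radius_1 = 44
px1_2 = 88
py1_2 = 140
px0_3 = 264
py0_3 = 252
px0_4 = 176
px1_4 = 228
center_x_5 = 368
center_y_5 = 188
radius_5 = 64
px1_6 = 408
py1_6 = 224
px0_7 = 192
py0_7 = 204
px1_7 = 316
py1_7 = 244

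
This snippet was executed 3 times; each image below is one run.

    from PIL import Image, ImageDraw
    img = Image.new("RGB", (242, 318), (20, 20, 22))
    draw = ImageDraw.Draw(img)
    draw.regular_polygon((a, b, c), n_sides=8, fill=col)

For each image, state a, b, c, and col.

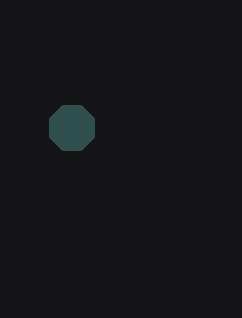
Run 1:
a = 72, b = 128, c = 24, col = 'darkslategray'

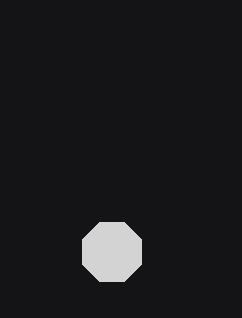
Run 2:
a = 112, b = 252, c = 32, col = 'lightgray'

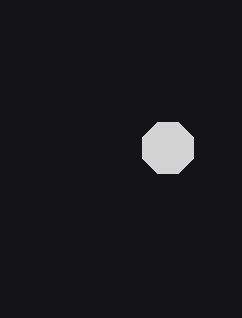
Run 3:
a = 168, b = 148, c = 28, col = 'lightgray'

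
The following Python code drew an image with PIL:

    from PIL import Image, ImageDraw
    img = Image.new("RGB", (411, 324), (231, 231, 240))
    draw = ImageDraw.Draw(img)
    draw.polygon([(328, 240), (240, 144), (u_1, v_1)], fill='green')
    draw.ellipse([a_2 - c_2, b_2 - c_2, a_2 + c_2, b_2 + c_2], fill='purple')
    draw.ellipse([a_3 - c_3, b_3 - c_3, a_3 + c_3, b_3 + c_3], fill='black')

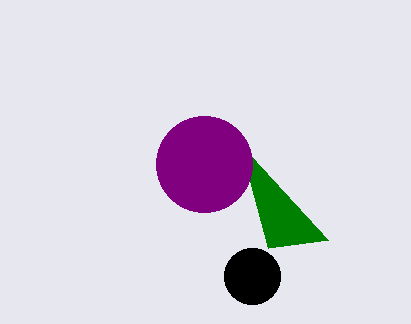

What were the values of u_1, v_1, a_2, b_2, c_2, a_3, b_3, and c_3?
u_1 = 268
v_1 = 248
a_2 = 204
b_2 = 164
c_2 = 48
a_3 = 252
b_3 = 276
c_3 = 28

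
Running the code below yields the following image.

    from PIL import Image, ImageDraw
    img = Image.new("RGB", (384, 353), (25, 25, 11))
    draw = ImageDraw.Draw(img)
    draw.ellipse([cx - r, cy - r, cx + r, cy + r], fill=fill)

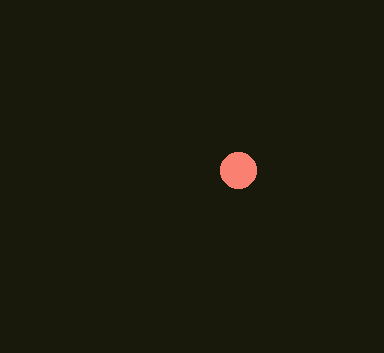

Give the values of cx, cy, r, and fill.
cx = 238
cy = 170
r = 18
fill = 'salmon'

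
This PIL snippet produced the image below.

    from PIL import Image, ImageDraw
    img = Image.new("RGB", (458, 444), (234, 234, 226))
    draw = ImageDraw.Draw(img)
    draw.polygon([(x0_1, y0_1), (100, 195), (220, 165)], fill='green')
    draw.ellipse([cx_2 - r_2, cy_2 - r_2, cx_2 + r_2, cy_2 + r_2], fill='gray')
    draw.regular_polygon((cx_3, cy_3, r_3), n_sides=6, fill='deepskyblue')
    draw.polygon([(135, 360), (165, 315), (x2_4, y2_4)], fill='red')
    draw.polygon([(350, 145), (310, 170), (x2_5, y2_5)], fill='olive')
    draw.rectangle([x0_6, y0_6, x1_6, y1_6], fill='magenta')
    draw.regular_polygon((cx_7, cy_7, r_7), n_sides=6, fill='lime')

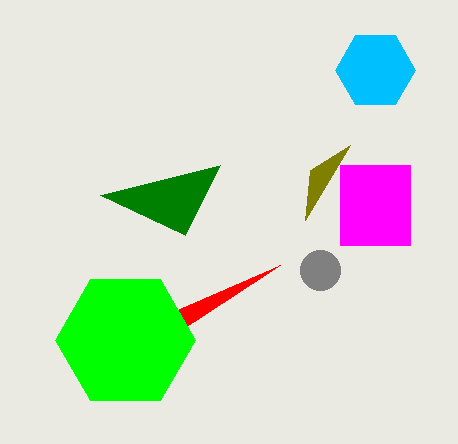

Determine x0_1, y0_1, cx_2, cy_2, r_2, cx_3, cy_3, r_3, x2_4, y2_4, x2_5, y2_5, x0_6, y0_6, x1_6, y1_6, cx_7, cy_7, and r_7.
x0_1 = 185; y0_1 = 235; cx_2 = 320; cy_2 = 270; r_2 = 20; cx_3 = 375; cy_3 = 70; r_3 = 40; x2_4 = 280; y2_4 = 265; x2_5 = 305; y2_5 = 220; x0_6 = 340; y0_6 = 165; x1_6 = 410; y1_6 = 245; cx_7 = 125; cy_7 = 340; r_7 = 70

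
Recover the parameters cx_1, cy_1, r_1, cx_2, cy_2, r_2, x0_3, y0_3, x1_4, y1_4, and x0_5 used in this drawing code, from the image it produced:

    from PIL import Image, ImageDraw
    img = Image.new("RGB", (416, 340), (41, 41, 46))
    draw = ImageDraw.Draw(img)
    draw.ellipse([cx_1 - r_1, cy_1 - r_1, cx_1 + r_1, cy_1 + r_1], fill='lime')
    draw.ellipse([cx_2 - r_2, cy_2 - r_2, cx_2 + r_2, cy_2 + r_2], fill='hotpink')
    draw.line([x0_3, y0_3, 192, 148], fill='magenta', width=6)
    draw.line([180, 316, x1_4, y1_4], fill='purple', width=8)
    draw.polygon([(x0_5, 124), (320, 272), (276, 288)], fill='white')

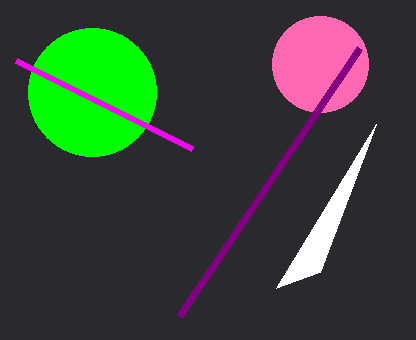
cx_1 = 92, cy_1 = 92, r_1 = 64, cx_2 = 320, cy_2 = 64, r_2 = 48, x0_3 = 16, y0_3 = 60, x1_4 = 360, y1_4 = 48, x0_5 = 376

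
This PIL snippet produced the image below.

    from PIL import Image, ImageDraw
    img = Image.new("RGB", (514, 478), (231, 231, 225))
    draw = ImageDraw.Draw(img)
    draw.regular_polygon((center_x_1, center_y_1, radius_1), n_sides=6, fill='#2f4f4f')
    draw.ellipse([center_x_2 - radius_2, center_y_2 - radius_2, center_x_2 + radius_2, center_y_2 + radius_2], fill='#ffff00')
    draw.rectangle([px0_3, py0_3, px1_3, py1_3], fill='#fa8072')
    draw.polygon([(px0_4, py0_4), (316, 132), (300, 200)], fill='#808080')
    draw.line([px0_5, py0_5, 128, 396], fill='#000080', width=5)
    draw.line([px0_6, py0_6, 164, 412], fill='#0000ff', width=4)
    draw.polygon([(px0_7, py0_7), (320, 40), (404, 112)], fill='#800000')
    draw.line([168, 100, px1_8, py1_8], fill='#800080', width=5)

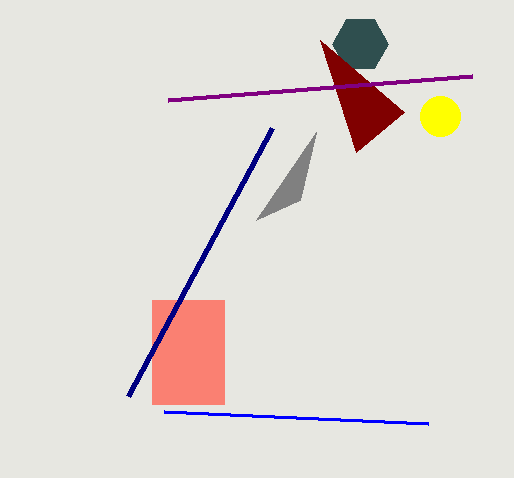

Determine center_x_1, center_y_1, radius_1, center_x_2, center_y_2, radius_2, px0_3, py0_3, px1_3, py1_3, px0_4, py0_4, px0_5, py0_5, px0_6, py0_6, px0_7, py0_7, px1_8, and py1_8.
center_x_1 = 360
center_y_1 = 44
radius_1 = 28
center_x_2 = 440
center_y_2 = 116
radius_2 = 20
px0_3 = 152
py0_3 = 300
px1_3 = 224
py1_3 = 404
px0_4 = 256
py0_4 = 220
px0_5 = 272
py0_5 = 128
px0_6 = 428
py0_6 = 424
px0_7 = 356
py0_7 = 152
px1_8 = 472
py1_8 = 76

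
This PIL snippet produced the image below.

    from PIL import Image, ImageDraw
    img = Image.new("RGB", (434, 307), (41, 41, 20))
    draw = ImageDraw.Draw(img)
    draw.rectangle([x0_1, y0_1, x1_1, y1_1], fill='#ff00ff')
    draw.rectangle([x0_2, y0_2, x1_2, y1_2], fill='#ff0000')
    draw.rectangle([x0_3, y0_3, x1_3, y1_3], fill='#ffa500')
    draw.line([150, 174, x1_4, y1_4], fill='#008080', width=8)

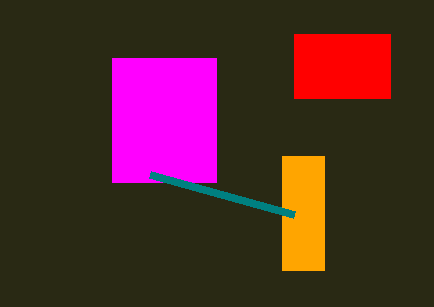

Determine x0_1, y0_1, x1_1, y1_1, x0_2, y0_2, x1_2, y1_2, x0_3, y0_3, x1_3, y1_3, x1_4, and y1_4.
x0_1 = 112, y0_1 = 58, x1_1 = 216, y1_1 = 182, x0_2 = 294, y0_2 = 34, x1_2 = 390, y1_2 = 98, x0_3 = 282, y0_3 = 156, x1_3 = 324, y1_3 = 270, x1_4 = 294, y1_4 = 214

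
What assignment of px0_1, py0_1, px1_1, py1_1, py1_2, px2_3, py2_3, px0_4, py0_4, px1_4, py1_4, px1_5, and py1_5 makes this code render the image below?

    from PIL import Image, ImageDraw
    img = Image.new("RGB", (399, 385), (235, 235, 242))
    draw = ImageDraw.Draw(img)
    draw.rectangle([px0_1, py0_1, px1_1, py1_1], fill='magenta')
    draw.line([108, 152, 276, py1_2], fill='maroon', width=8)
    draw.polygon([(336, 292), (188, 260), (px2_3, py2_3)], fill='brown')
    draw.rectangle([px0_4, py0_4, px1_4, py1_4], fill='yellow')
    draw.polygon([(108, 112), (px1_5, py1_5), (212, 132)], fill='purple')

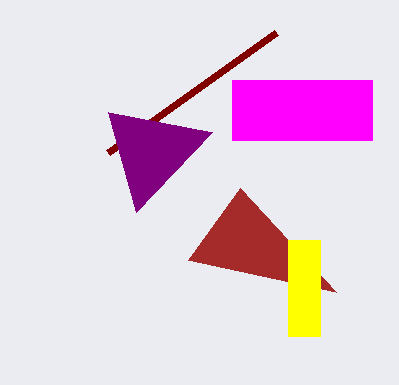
px0_1 = 232
py0_1 = 80
px1_1 = 372
py1_1 = 140
py1_2 = 32
px2_3 = 240
py2_3 = 188
px0_4 = 288
py0_4 = 240
px1_4 = 320
py1_4 = 336
px1_5 = 136
py1_5 = 212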